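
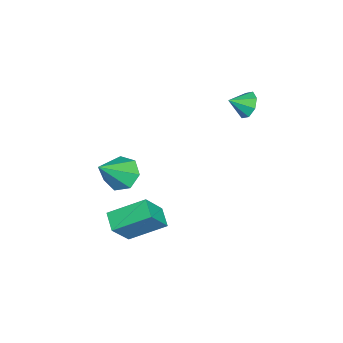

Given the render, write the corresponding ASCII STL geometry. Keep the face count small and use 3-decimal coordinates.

solid 
facet normal -0.280 0.824 -0.493
outer loop
vertex -3.4 4.184 2.8
vertex -3.991 3.816 2.521
vertex -3.864 4.227 3.135
endloop
endfacet
facet normal 0.585 -0.003 0.811
outer loop
vertex -3.4 4.184 2.8
vertex -3.864 4.227 3.135
vertex -3.709 2.984 3.019
endloop
endfacet
facet normal -0.280 0.824 -0.493
outer loop
vertex -3.864 4.227 3.135
vertex -3.991 3.816 2.521
vertex -4.402 4.03 3.111
endloop
endfacet
facet normal -0.010 -0.094 0.996
outer loop
vertex -3.864 4.227 3.135
vertex -4.402 4.03 3.111
vertex -3.709 2.984 3.019
endloop
endfacet
facet normal -0.280 0.823 -0.494
outer loop
vertex -4.402 4.03 3.111
vertex -3.991 3.816 2.521
vertex -4.7 3.707 2.741
endloop
endfacet
facet normal -0.508 -0.403 0.761
outer loop
vertex -4.402 4.03 3.111
vertex -4.7 3.707 2.741
vertex -3.709 2.984 3.019
endloop
endfacet
facet normal -0.279 0.825 -0.492
outer loop
vertex -4.7 3.707 2.741
vertex -3.991 3.816 2.521
vertex -4.583 3.449 2.242
endloop
endfacet
facet normal -0.615 -0.750 0.243
outer loop
vertex -4.7 3.707 2.741
vertex -4.583 3.449 2.242
vertex -3.709 2.984 3.019
endloop
endfacet
facet normal -0.278 0.824 -0.494
outer loop
vertex -4.583 3.449 2.242
vertex -3.991 3.816 2.521
vertex -4.119 3.405 1.907
endloop
endfacet
facet normal -0.270 -0.929 -0.252
outer loop
vertex -4.583 3.449 2.242
vertex -4.119 3.405 1.907
vertex -3.709 2.984 3.019
endloop
endfacet
facet normal -0.281 0.824 -0.493
outer loop
vertex -4.119 3.405 1.907
vertex -3.991 3.816 2.521
vertex -3.58 3.603 1.931
endloop
endfacet
facet normal 0.327 -0.837 -0.438
outer loop
vertex -4.119 3.405 1.907
vertex -3.58 3.603 1.931
vertex -3.709 2.984 3.019
endloop
endfacet
facet normal -0.279 0.824 -0.492
outer loop
vertex -3.58 3.603 1.931
vertex -3.991 3.816 2.521
vertex -3.282 3.925 2.301
endloop
endfacet
facet normal 0.824 -0.529 -0.203
outer loop
vertex -3.58 3.603 1.931
vertex -3.282 3.925 2.301
vertex -3.709 2.984 3.019
endloop
endfacet
facet normal -0.280 0.823 -0.494
outer loop
vertex -3.282 3.925 2.301
vertex -3.991 3.816 2.521
vertex -3.4 4.184 2.8
endloop
endfacet
facet normal 0.931 -0.182 0.315
outer loop
vertex -3.282 3.925 2.301
vertex -3.4 4.184 2.8
vertex -3.709 2.984 3.019
endloop
endfacet
facet normal -0.560 0.422 -0.712
outer loop
vertex -0.763 -1.073 -0.842
vertex -1.504 -1.547 -0.54
vertex -1.206 -0.706 -0.276
endloop
endfacet
facet normal 0.786 0.566 0.249
outer loop
vertex -0.763 -1.073 -0.842
vertex -1.206 -0.706 -0.276
vertex -0.356 -2.413 0.92
endloop
endfacet
facet normal -0.560 0.422 -0.712
outer loop
vertex -1.206 -0.706 -0.276
vertex -1.504 -1.547 -0.54
vertex -1.873 -0.972 0.091
endloop
endfacet
facet normal 0.173 0.621 0.764
outer loop
vertex -1.206 -0.706 -0.276
vertex -1.873 -0.972 0.091
vertex -0.356 -2.413 0.92
endloop
endfacet
facet normal -0.560 0.423 -0.713
outer loop
vertex -1.873 -0.972 0.091
vertex -1.504 -1.547 -0.54
vertex -2.263 -1.67 -0.017
endloop
endfacet
facet normal -0.411 0.089 0.907
outer loop
vertex -1.873 -0.972 0.091
vertex -2.263 -1.67 -0.017
vertex -0.356 -2.413 0.92
endloop
endfacet
facet normal -0.560 0.423 -0.713
outer loop
vertex -2.263 -1.67 -0.017
vertex -1.504 -1.547 -0.54
vertex -2.081 -2.275 -0.519
endloop
endfacet
facet normal -0.526 -0.631 0.570
outer loop
vertex -2.263 -1.67 -0.017
vertex -2.081 -2.275 -0.519
vertex -0.356 -2.413 0.92
endloop
endfacet
facet normal -0.560 0.423 -0.712
outer loop
vertex -2.081 -2.275 -0.519
vertex -1.504 -1.547 -0.54
vertex -1.465 -2.332 -1.037
endloop
endfacet
facet normal -0.086 -0.996 0.007
outer loop
vertex -2.081 -2.275 -0.519
vertex -1.465 -2.332 -1.037
vertex -0.356 -2.413 0.92
endloop
endfacet
facet normal -0.560 0.423 -0.712
outer loop
vertex -1.465 -2.332 -1.037
vertex -1.504 -1.547 -0.54
vertex -0.878 -1.797 -1.181
endloop
endfacet
facet normal 0.579 -0.732 -0.359
outer loop
vertex -1.465 -2.332 -1.037
vertex -0.878 -1.797 -1.181
vertex -0.356 -2.413 0.92
endloop
endfacet
facet normal -0.561 0.423 -0.712
outer loop
vertex -0.878 -1.797 -1.181
vertex -1.504 -1.547 -0.54
vertex -0.763 -1.073 -0.842
endloop
endfacet
facet normal 0.967 -0.036 -0.251
outer loop
vertex -0.878 -1.797 -1.181
vertex -0.763 -1.073 -0.842
vertex -0.356 -2.413 0.92
endloop
endfacet
facet normal -0.481 0.348 -0.805
outer loop
vertex 0.665 0.454 -0.801
vertex 1.515 0.77 -1.172
vertex 0.905 -1.202 -1.659
endloop
endfacet
facet normal -0.868 -0.322 0.378
outer loop
vertex 1.745 -1.81 -0.248
vertex 0.665 0.454 -0.801
vertex 0.905 -1.202 -1.659
endloop
endfacet
facet normal -0.479 0.347 -0.806
outer loop
vertex 0.905 -1.202 -1.659
vertex 1.515 0.77 -1.172
vertex 1.756 -0.886 -2.029
endloop
endfacet
facet normal 0.129 -0.881 -0.456
outer loop
vertex 1.756 -0.886 -2.029
vertex 1.745 -1.81 -0.248
vertex 0.905 -1.202 -1.659
endloop
endfacet
facet normal -0.128 0.881 0.456
outer loop
vertex 0.665 0.454 -0.801
vertex 2.355 0.162 0.239
vertex 1.515 0.77 -1.172
endloop
endfacet
facet normal -0.868 -0.322 0.378
outer loop
vertex 1.504 -0.154 0.609
vertex 0.665 0.454 -0.801
vertex 1.745 -1.81 -0.248
endloop
endfacet
facet normal -0.129 0.881 0.456
outer loop
vertex 1.504 -0.154 0.609
vertex 2.355 0.162 0.239
vertex 0.665 0.454 -0.801
endloop
endfacet
facet normal 0.868 0.322 -0.378
outer loop
vertex 1.515 0.77 -1.172
vertex 2.355 0.162 0.239
vertex 1.756 -0.886 -2.029
endloop
endfacet
facet normal 0.128 -0.881 -0.456
outer loop
vertex 2.595 -1.494 -0.619
vertex 1.745 -1.81 -0.248
vertex 1.756 -0.886 -2.029
endloop
endfacet
facet normal 0.868 0.322 -0.378
outer loop
vertex 1.756 -0.886 -2.029
vertex 2.355 0.162 0.239
vertex 2.595 -1.494 -0.619
endloop
endfacet
facet normal 0.481 -0.347 0.805
outer loop
vertex 2.595 -1.494 -0.619
vertex 1.504 -0.154 0.609
vertex 1.745 -1.81 -0.248
endloop
endfacet
facet normal 0.479 -0.348 0.806
outer loop
vertex 2.355 0.162 0.239
vertex 1.504 -0.154 0.609
vertex 2.595 -1.494 -0.619
endloop
endfacet

endsolid


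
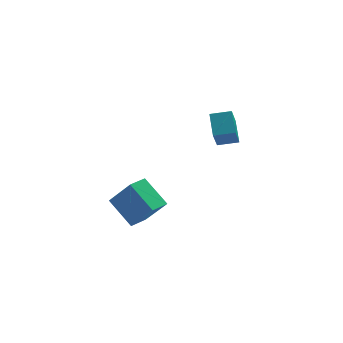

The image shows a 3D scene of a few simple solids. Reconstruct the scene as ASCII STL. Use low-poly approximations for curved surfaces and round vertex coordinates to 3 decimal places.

solid 
facet normal -0.558 0.558 0.615
outer loop
vertex -3.262 -3.942 1.815
vertex -2.555 -3.119 1.71
vertex -4.282 -3.263 0.273
endloop
endfacet
facet normal -0.649 -0.755 0.097
outer loop
vertex -3.245 -4.301 -0.87
vertex -3.262 -3.942 1.815
vertex -4.282 -3.263 0.273
endloop
endfacet
facet normal -0.558 0.558 0.615
outer loop
vertex -4.282 -3.263 0.273
vertex -2.555 -3.119 1.71
vertex -3.575 -2.44 0.168
endloop
endfacet
facet normal -0.518 0.345 -0.783
outer loop
vertex -3.575 -2.44 0.168
vertex -3.245 -4.301 -0.87
vertex -4.282 -3.263 0.273
endloop
endfacet
facet normal 0.518 -0.345 0.783
outer loop
vertex -3.262 -3.942 1.815
vertex -1.518 -4.157 0.567
vertex -2.555 -3.119 1.71
endloop
endfacet
facet normal -0.649 -0.755 0.097
outer loop
vertex -2.225 -4.98 0.672
vertex -3.262 -3.942 1.815
vertex -3.245 -4.301 -0.87
endloop
endfacet
facet normal 0.518 -0.345 0.783
outer loop
vertex -2.225 -4.98 0.672
vertex -1.518 -4.157 0.567
vertex -3.262 -3.942 1.815
endloop
endfacet
facet normal 0.649 0.755 -0.097
outer loop
vertex -2.555 -3.119 1.71
vertex -1.518 -4.157 0.567
vertex -3.575 -2.44 0.168
endloop
endfacet
facet normal -0.518 0.345 -0.783
outer loop
vertex -2.538 -3.478 -0.975
vertex -3.245 -4.301 -0.87
vertex -3.575 -2.44 0.168
endloop
endfacet
facet normal 0.649 0.755 -0.097
outer loop
vertex -3.575 -2.44 0.168
vertex -1.518 -4.157 0.567
vertex -2.538 -3.478 -0.975
endloop
endfacet
facet normal 0.558 -0.558 -0.615
outer loop
vertex -2.538 -3.478 -0.975
vertex -2.225 -4.98 0.672
vertex -3.245 -4.301 -0.87
endloop
endfacet
facet normal 0.558 -0.558 -0.615
outer loop
vertex -1.518 -4.157 0.567
vertex -2.225 -4.98 0.672
vertex -2.538 -3.478 -0.975
endloop
endfacet
facet normal -0.982 0.036 -0.188
outer loop
vertex 0.939 1.177 2.079
vertex 0.823 2.434 2.925
vertex 1.198 2.006 0.881
endloop
endfacet
facet normal 0.077 -0.828 -0.556
outer loop
vertex 2.317 1.966 1.095
vertex 0.939 1.177 2.079
vertex 1.198 2.006 0.881
endloop
endfacet
facet normal -0.982 0.036 -0.188
outer loop
vertex 1.198 2.006 0.881
vertex 0.823 2.434 2.925
vertex 1.082 3.264 1.727
endloop
endfacet
facet normal 0.175 0.560 -0.809
outer loop
vertex 1.082 3.264 1.727
vertex 2.317 1.966 1.095
vertex 1.198 2.006 0.881
endloop
endfacet
facet normal -0.175 -0.561 0.809
outer loop
vertex 0.939 1.177 2.079
vertex 1.942 2.394 3.139
vertex 0.823 2.434 2.925
endloop
endfacet
facet normal 0.076 -0.827 -0.557
outer loop
vertex 2.058 1.136 2.293
vertex 0.939 1.177 2.079
vertex 2.317 1.966 1.095
endloop
endfacet
facet normal -0.175 -0.560 0.809
outer loop
vertex 2.058 1.136 2.293
vertex 1.942 2.394 3.139
vertex 0.939 1.177 2.079
endloop
endfacet
facet normal -0.077 0.827 0.557
outer loop
vertex 0.823 2.434 2.925
vertex 1.942 2.394 3.139
vertex 1.082 3.264 1.727
endloop
endfacet
facet normal 0.175 0.561 -0.809
outer loop
vertex 2.201 3.223 1.941
vertex 2.317 1.966 1.095
vertex 1.082 3.264 1.727
endloop
endfacet
facet normal -0.076 0.828 0.556
outer loop
vertex 1.082 3.264 1.727
vertex 1.942 2.394 3.139
vertex 2.201 3.223 1.941
endloop
endfacet
facet normal 0.982 -0.036 0.188
outer loop
vertex 2.201 3.223 1.941
vertex 2.058 1.136 2.293
vertex 2.317 1.966 1.095
endloop
endfacet
facet normal 0.982 -0.036 0.188
outer loop
vertex 1.942 2.394 3.139
vertex 2.058 1.136 2.293
vertex 2.201 3.223 1.941
endloop
endfacet

endsolid


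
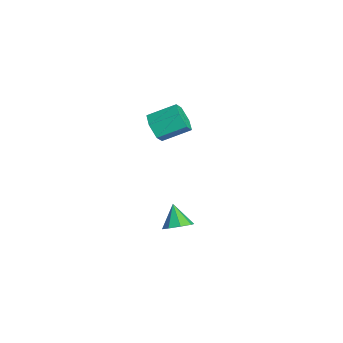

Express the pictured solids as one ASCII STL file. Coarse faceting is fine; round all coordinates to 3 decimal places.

solid 
facet normal -0.105 -0.895 -0.434
outer loop
vertex -3.592 -3.158 -1.428
vertex -4.057 -2.788 -2.078
vertex -3.182 -2.857 -2.147
endloop
endfacet
facet normal 0.879 -0.288 0.381
outer loop
vertex -3.592 -3.158 -1.428
vertex -3.182 -2.857 -2.147
vertex -3.418 -1.681 -0.713
endloop
endfacet
facet normal 0.879 -0.287 0.380
outer loop
vertex -3.418 -1.681 -0.713
vertex -3.182 -2.857 -2.147
vertex -3.009 -1.381 -1.432
endloop
endfacet
facet normal 0.105 0.895 0.433
outer loop
vertex -3.418 -1.681 -0.713
vertex -3.009 -1.381 -1.432
vertex -3.883 -1.312 -1.362
endloop
endfacet
facet normal -0.105 -0.895 -0.433
outer loop
vertex -3.182 -2.857 -2.147
vertex -4.057 -2.788 -2.078
vertex -3.647 -2.488 -2.797
endloop
endfacet
facet normal 0.843 0.152 -0.517
outer loop
vertex -3.182 -2.857 -2.147
vertex -3.647 -2.488 -2.797
vertex -3.009 -1.381 -1.432
endloop
endfacet
facet normal 0.842 0.152 -0.517
outer loop
vertex -3.009 -1.381 -1.432
vertex -3.647 -2.488 -2.797
vertex -3.474 -1.011 -2.081
endloop
endfacet
facet normal 0.105 0.895 0.434
outer loop
vertex -3.009 -1.381 -1.432
vertex -3.474 -1.011 -2.081
vertex -3.883 -1.312 -1.362
endloop
endfacet
facet normal -0.105 -0.895 -0.433
outer loop
vertex -3.647 -2.488 -2.797
vertex -4.057 -2.788 -2.078
vertex -4.522 -2.419 -2.727
endloop
endfacet
facet normal -0.037 0.439 -0.898
outer loop
vertex -3.647 -2.488 -2.797
vertex -4.522 -2.419 -2.727
vertex -3.474 -1.011 -2.081
endloop
endfacet
facet normal -0.036 0.439 -0.898
outer loop
vertex -3.474 -1.011 -2.081
vertex -4.522 -2.419 -2.727
vertex -4.348 -0.942 -2.012
endloop
endfacet
facet normal 0.105 0.895 0.434
outer loop
vertex -3.474 -1.011 -2.081
vertex -4.348 -0.942 -2.012
vertex -3.883 -1.312 -1.362
endloop
endfacet
facet normal -0.105 -0.895 -0.433
outer loop
vertex -4.522 -2.419 -2.727
vertex -4.057 -2.788 -2.078
vertex -4.931 -2.719 -2.008
endloop
endfacet
facet normal -0.879 0.288 -0.380
outer loop
vertex -4.522 -2.419 -2.727
vertex -4.931 -2.719 -2.008
vertex -4.348 -0.942 -2.012
endloop
endfacet
facet normal -0.879 0.287 -0.381
outer loop
vertex -4.348 -0.942 -2.012
vertex -4.931 -2.719 -2.008
vertex -4.758 -1.243 -1.293
endloop
endfacet
facet normal 0.105 0.895 0.434
outer loop
vertex -4.348 -0.942 -2.012
vertex -4.758 -1.243 -1.293
vertex -3.883 -1.312 -1.362
endloop
endfacet
facet normal -0.105 -0.895 -0.434
outer loop
vertex -4.931 -2.719 -2.008
vertex -4.057 -2.788 -2.078
vertex -4.466 -3.089 -1.359
endloop
endfacet
facet normal -0.842 -0.152 0.517
outer loop
vertex -4.931 -2.719 -2.008
vertex -4.466 -3.089 -1.359
vertex -4.758 -1.243 -1.293
endloop
endfacet
facet normal -0.843 -0.152 0.517
outer loop
vertex -4.758 -1.243 -1.293
vertex -4.466 -3.089 -1.359
vertex -4.293 -1.612 -0.643
endloop
endfacet
facet normal 0.105 0.895 0.433
outer loop
vertex -4.758 -1.243 -1.293
vertex -4.293 -1.612 -0.643
vertex -3.883 -1.312 -1.362
endloop
endfacet
facet normal -0.105 -0.895 -0.434
outer loop
vertex -4.466 -3.089 -1.359
vertex -4.057 -2.788 -2.078
vertex -3.592 -3.158 -1.428
endloop
endfacet
facet normal 0.036 -0.439 0.898
outer loop
vertex -4.466 -3.089 -1.359
vertex -3.592 -3.158 -1.428
vertex -4.293 -1.612 -0.643
endloop
endfacet
facet normal 0.037 -0.439 0.898
outer loop
vertex -4.293 -1.612 -0.643
vertex -3.592 -3.158 -1.428
vertex -3.418 -1.681 -0.713
endloop
endfacet
facet normal 0.105 0.895 0.433
outer loop
vertex -4.293 -1.612 -0.643
vertex -3.418 -1.681 -0.713
vertex -3.883 -1.312 -1.362
endloop
endfacet
facet normal 0.647 0.045 -0.761
outer loop
vertex 2.99 -2.58 -3.796
vertex 2.581 -3.112 -4.175
vertex 2.572 -2.342 -4.137
endloop
endfacet
facet normal -0.063 0.780 0.622
outer loop
vertex 2.99 -2.58 -3.796
vertex 2.572 -2.342 -4.137
vertex 1.739 -3.168 -3.185
endloop
endfacet
facet normal 0.648 0.045 -0.760
outer loop
vertex 2.572 -2.342 -4.137
vertex 2.581 -3.112 -4.175
vertex 2.16 -2.555 -4.501
endloop
endfacet
facet normal -0.576 0.796 0.186
outer loop
vertex 2.572 -2.342 -4.137
vertex 2.16 -2.555 -4.501
vertex 1.739 -3.168 -3.185
endloop
endfacet
facet normal 0.647 0.044 -0.761
outer loop
vertex 2.16 -2.555 -4.501
vertex 2.581 -3.112 -4.175
vertex 1.994 -3.094 -4.673
endloop
endfacet
facet normal -0.932 0.333 -0.143
outer loop
vertex 2.16 -2.555 -4.501
vertex 1.994 -3.094 -4.673
vertex 1.739 -3.168 -3.185
endloop
endfacet
facet normal 0.647 0.043 -0.761
outer loop
vertex 1.994 -3.094 -4.673
vertex 2.581 -3.112 -4.175
vertex 2.172 -3.643 -4.553
endloop
endfacet
facet normal -0.925 -0.338 -0.175
outer loop
vertex 1.994 -3.094 -4.673
vertex 2.172 -3.643 -4.553
vertex 1.739 -3.168 -3.185
endloop
endfacet
facet normal 0.647 0.043 -0.761
outer loop
vertex 2.172 -3.643 -4.553
vertex 2.581 -3.112 -4.175
vertex 2.589 -3.881 -4.212
endloop
endfacet
facet normal -0.558 -0.822 0.109
outer loop
vertex 2.172 -3.643 -4.553
vertex 2.589 -3.881 -4.212
vertex 1.739 -3.168 -3.185
endloop
endfacet
facet normal 0.648 0.043 -0.760
outer loop
vertex 2.589 -3.881 -4.212
vertex 2.581 -3.112 -4.175
vertex 3.002 -3.668 -3.848
endloop
endfacet
facet normal -0.047 -0.838 0.543
outer loop
vertex 2.589 -3.881 -4.212
vertex 3.002 -3.668 -3.848
vertex 1.739 -3.168 -3.185
endloop
endfacet
facet normal 0.648 0.043 -0.761
outer loop
vertex 3.002 -3.668 -3.848
vertex 2.581 -3.112 -4.175
vertex 3.168 -3.129 -3.676
endloop
endfacet
facet normal 0.310 -0.374 0.874
outer loop
vertex 3.002 -3.668 -3.848
vertex 3.168 -3.129 -3.676
vertex 1.739 -3.168 -3.185
endloop
endfacet
facet normal 0.648 0.044 -0.761
outer loop
vertex 3.168 -3.129 -3.676
vertex 2.581 -3.112 -4.175
vertex 2.99 -2.58 -3.796
endloop
endfacet
facet normal 0.303 0.296 0.906
outer loop
vertex 3.168 -3.129 -3.676
vertex 2.99 -2.58 -3.796
vertex 1.739 -3.168 -3.185
endloop
endfacet

endsolid


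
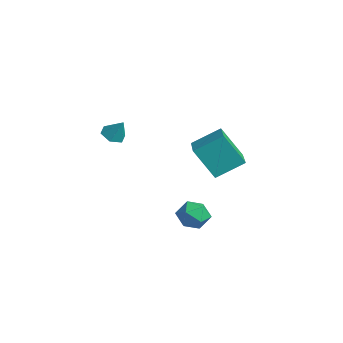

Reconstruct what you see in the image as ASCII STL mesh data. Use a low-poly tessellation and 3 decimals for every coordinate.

solid 
facet normal -0.868 0.423 -0.259
outer loop
vertex 2.541 4.002 2.709
vertex 3.463 4.815 0.945
vertex 2.078 2.47 1.761
endloop
endfacet
facet normal -0.429 -0.378 0.821
outer loop
vertex 3.937 1.565 2.315
vertex 2.541 4.002 2.709
vertex 2.078 2.47 1.761
endloop
endfacet
facet normal -0.868 0.423 -0.259
outer loop
vertex 2.078 2.47 1.761
vertex 3.463 4.815 0.945
vertex 3.0 3.283 -0.003
endloop
endfacet
facet normal -0.249 -0.824 -0.510
outer loop
vertex 3.0 3.283 -0.003
vertex 3.937 1.565 2.315
vertex 2.078 2.47 1.761
endloop
endfacet
facet normal 0.249 0.824 0.510
outer loop
vertex 2.541 4.002 2.709
vertex 5.322 3.91 1.499
vertex 3.463 4.815 0.945
endloop
endfacet
facet normal -0.429 -0.378 0.821
outer loop
vertex 4.4 3.097 3.263
vertex 2.541 4.002 2.709
vertex 3.937 1.565 2.315
endloop
endfacet
facet normal 0.249 0.824 0.510
outer loop
vertex 4.4 3.097 3.263
vertex 5.322 3.91 1.499
vertex 2.541 4.002 2.709
endloop
endfacet
facet normal 0.429 0.378 -0.821
outer loop
vertex 3.463 4.815 0.945
vertex 5.322 3.91 1.499
vertex 3.0 3.283 -0.003
endloop
endfacet
facet normal -0.249 -0.824 -0.510
outer loop
vertex 4.859 2.378 0.551
vertex 3.937 1.565 2.315
vertex 3.0 3.283 -0.003
endloop
endfacet
facet normal 0.429 0.378 -0.821
outer loop
vertex 3.0 3.283 -0.003
vertex 5.322 3.91 1.499
vertex 4.859 2.378 0.551
endloop
endfacet
facet normal 0.868 -0.423 0.259
outer loop
vertex 4.859 2.378 0.551
vertex 4.4 3.097 3.263
vertex 3.937 1.565 2.315
endloop
endfacet
facet normal 0.868 -0.423 0.259
outer loop
vertex 5.322 3.91 1.499
vertex 4.4 3.097 3.263
vertex 4.859 2.378 0.551
endloop
endfacet
facet normal -0.448 -0.277 -0.850
outer loop
vertex -2.445 0.629 0.118
vertex -3.056 0.387 0.519
vertex -3.025 1.113 0.266
endloop
endfacet
facet normal 0.631 0.773 -0.055
outer loop
vertex -2.445 0.629 0.118
vertex -3.025 1.113 0.266
vertex -2.464 0.753 1.641
endloop
endfacet
facet normal -0.448 -0.277 -0.850
outer loop
vertex -3.025 1.113 0.266
vertex -3.056 0.387 0.519
vertex -3.636 0.871 0.667
endloop
endfacet
facet normal -0.165 0.935 0.312
outer loop
vertex -3.025 1.113 0.266
vertex -3.636 0.871 0.667
vertex -2.464 0.753 1.641
endloop
endfacet
facet normal -0.448 -0.277 -0.850
outer loop
vertex -3.636 0.871 0.667
vertex -3.056 0.387 0.519
vertex -3.666 0.144 0.92
endloop
endfacet
facet normal -0.595 0.286 0.751
outer loop
vertex -3.636 0.871 0.667
vertex -3.666 0.144 0.92
vertex -2.464 0.753 1.641
endloop
endfacet
facet normal -0.448 -0.278 -0.850
outer loop
vertex -3.666 0.144 0.92
vertex -3.056 0.387 0.519
vertex -3.086 -0.34 0.773
endloop
endfacet
facet normal -0.228 -0.523 0.821
outer loop
vertex -3.666 0.144 0.92
vertex -3.086 -0.34 0.773
vertex -2.464 0.753 1.641
endloop
endfacet
facet normal -0.448 -0.278 -0.849
outer loop
vertex -3.086 -0.34 0.773
vertex -3.056 0.387 0.519
vertex -2.475 -0.097 0.371
endloop
endfacet
facet normal 0.571 -0.685 0.453
outer loop
vertex -3.086 -0.34 0.773
vertex -2.475 -0.097 0.371
vertex -2.464 0.753 1.641
endloop
endfacet
facet normal -0.448 -0.278 -0.850
outer loop
vertex -2.475 -0.097 0.371
vertex -3.056 0.387 0.519
vertex -2.445 0.629 0.118
endloop
endfacet
facet normal 0.999 -0.036 0.015
outer loop
vertex -2.475 -0.097 0.371
vertex -2.445 0.629 0.118
vertex -2.464 0.753 1.641
endloop
endfacet
facet normal -0.770 0.314 0.555
outer loop
vertex 1.982 3.267 -3.193
vertex 1.383 2.542 -3.614
vertex 1.916 2.335 -2.757
endloop
endfacet
facet normal -0.151 0.428 0.891
outer loop
vertex 1.982 3.267 -3.193
vertex 1.916 2.335 -2.757
vertex 2.829 2.807 -2.829
endloop
endfacet
facet normal 0.254 0.843 0.475
outer loop
vertex 1.982 3.267 -3.193
vertex 2.829 2.807 -2.829
vertex 2.86 3.305 -3.73
endloop
endfacet
facet normal -0.115 0.986 -0.119
outer loop
vertex 1.982 3.267 -3.193
vertex 2.86 3.305 -3.73
vertex 1.966 3.142 -4.215
endloop
endfacet
facet normal -0.749 0.659 -0.069
outer loop
vertex 1.982 3.267 -3.193
vertex 1.966 3.142 -4.215
vertex 1.383 2.542 -3.614
endloop
endfacet
facet normal 0.180 -0.200 0.963
outer loop
vertex 2.829 2.807 -2.829
vertex 1.916 2.335 -2.757
vertex 2.754 1.798 -3.025
endloop
endfacet
facet normal -0.823 -0.385 0.419
outer loop
vertex 1.916 2.335 -2.757
vertex 1.383 2.542 -3.614
vertex 1.86 1.635 -3.51
endloop
endfacet
facet normal -0.788 0.173 -0.591
outer loop
vertex 1.383 2.542 -3.614
vertex 1.966 3.142 -4.215
vertex 1.891 2.133 -4.411
endloop
endfacet
facet normal 0.236 0.703 -0.671
outer loop
vertex 1.966 3.142 -4.215
vertex 2.86 3.305 -3.73
vertex 2.804 2.605 -4.483
endloop
endfacet
facet normal 0.833 0.471 0.289
outer loop
vertex 2.86 3.305 -3.73
vertex 2.829 2.807 -2.829
vertex 3.337 2.398 -3.626
endloop
endfacet
facet normal 0.115 -0.986 0.119
outer loop
vertex 2.738 1.673 -4.047
vertex 2.754 1.798 -3.025
vertex 1.86 1.635 -3.51
endloop
endfacet
facet normal -0.254 -0.843 -0.475
outer loop
vertex 2.738 1.673 -4.047
vertex 1.86 1.635 -3.51
vertex 1.891 2.133 -4.411
endloop
endfacet
facet normal 0.151 -0.428 -0.891
outer loop
vertex 2.738 1.673 -4.047
vertex 1.891 2.133 -4.411
vertex 2.804 2.605 -4.483
endloop
endfacet
facet normal 0.770 -0.314 -0.555
outer loop
vertex 2.738 1.673 -4.047
vertex 2.804 2.605 -4.483
vertex 3.337 2.398 -3.626
endloop
endfacet
facet normal 0.749 -0.659 0.069
outer loop
vertex 2.738 1.673 -4.047
vertex 3.337 2.398 -3.626
vertex 2.754 1.798 -3.025
endloop
endfacet
facet normal -0.236 -0.703 0.671
outer loop
vertex 1.86 1.635 -3.51
vertex 2.754 1.798 -3.025
vertex 1.916 2.335 -2.757
endloop
endfacet
facet normal -0.833 -0.471 -0.289
outer loop
vertex 1.891 2.133 -4.411
vertex 1.86 1.635 -3.51
vertex 1.383 2.542 -3.614
endloop
endfacet
facet normal -0.180 0.200 -0.963
outer loop
vertex 2.804 2.605 -4.483
vertex 1.891 2.133 -4.411
vertex 1.966 3.142 -4.215
endloop
endfacet
facet normal 0.823 0.385 -0.419
outer loop
vertex 3.337 2.398 -3.626
vertex 2.804 2.605 -4.483
vertex 2.86 3.305 -3.73
endloop
endfacet
facet normal 0.788 -0.173 0.591
outer loop
vertex 2.754 1.798 -3.025
vertex 3.337 2.398 -3.626
vertex 2.829 2.807 -2.829
endloop
endfacet

endsolid


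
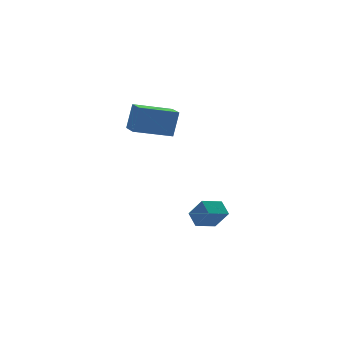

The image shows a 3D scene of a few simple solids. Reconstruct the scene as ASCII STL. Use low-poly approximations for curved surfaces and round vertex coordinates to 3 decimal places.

solid 
facet normal -0.962 -0.126 0.243
outer loop
vertex -1.936 -0.714 -1.211
vertex -2.261 -0.052 -2.157
vertex -1.967 -1.448 -1.714
endloop
endfacet
facet normal 0.271 -0.552 0.789
outer loop
vertex -0.899 -1.308 -1.983
vertex -1.936 -0.714 -1.211
vertex -1.967 -1.448 -1.714
endloop
endfacet
facet normal -0.962 -0.126 0.242
outer loop
vertex -1.967 -1.448 -1.714
vertex -2.261 -0.052 -2.157
vertex -2.292 -0.785 -2.66
endloop
endfacet
facet normal -0.034 -0.824 -0.566
outer loop
vertex -2.292 -0.785 -2.66
vertex -0.899 -1.308 -1.983
vertex -1.967 -1.448 -1.714
endloop
endfacet
facet normal 0.034 0.824 0.565
outer loop
vertex -1.936 -0.714 -1.211
vertex -1.193 0.088 -2.426
vertex -2.261 -0.052 -2.157
endloop
endfacet
facet normal 0.270 -0.552 0.788
outer loop
vertex -0.868 -0.575 -1.48
vertex -1.936 -0.714 -1.211
vertex -0.899 -1.308 -1.983
endloop
endfacet
facet normal 0.035 0.824 0.565
outer loop
vertex -0.868 -0.575 -1.48
vertex -1.193 0.088 -2.426
vertex -1.936 -0.714 -1.211
endloop
endfacet
facet normal -0.271 0.552 -0.788
outer loop
vertex -2.261 -0.052 -2.157
vertex -1.193 0.088 -2.426
vertex -2.292 -0.785 -2.66
endloop
endfacet
facet normal -0.035 -0.824 -0.565
outer loop
vertex -1.224 -0.646 -2.929
vertex -0.899 -1.308 -1.983
vertex -2.292 -0.785 -2.66
endloop
endfacet
facet normal -0.271 0.552 -0.789
outer loop
vertex -2.292 -0.785 -2.66
vertex -1.193 0.088 -2.426
vertex -1.224 -0.646 -2.929
endloop
endfacet
facet normal 0.962 0.126 -0.243
outer loop
vertex -1.224 -0.646 -2.929
vertex -0.868 -0.575 -1.48
vertex -0.899 -1.308 -1.983
endloop
endfacet
facet normal 0.962 0.126 -0.243
outer loop
vertex -1.193 0.088 -2.426
vertex -0.868 -0.575 -1.48
vertex -1.224 -0.646 -2.929
endloop
endfacet
facet normal -0.949 0.214 0.230
outer loop
vertex -4.495 0.376 4.504
vertex -4.274 1.488 4.379
vertex -4.841 0.293 3.151
endloop
endfacet
facet normal -0.194 -0.975 0.109
outer loop
vertex -3.066 -0.108 2.721
vertex -4.495 0.376 4.504
vertex -4.841 0.293 3.151
endloop
endfacet
facet normal -0.949 0.214 0.230
outer loop
vertex -4.841 0.293 3.151
vertex -4.274 1.488 4.379
vertex -4.621 1.404 3.026
endloop
endfacet
facet normal -0.248 -0.060 -0.967
outer loop
vertex -4.621 1.404 3.026
vertex -3.066 -0.108 2.721
vertex -4.841 0.293 3.151
endloop
endfacet
facet normal 0.248 0.059 0.967
outer loop
vertex -4.495 0.376 4.504
vertex -2.499 1.087 3.949
vertex -4.274 1.488 4.379
endloop
endfacet
facet normal -0.193 -0.975 0.110
outer loop
vertex -2.719 -0.024 4.074
vertex -4.495 0.376 4.504
vertex -3.066 -0.108 2.721
endloop
endfacet
facet normal 0.248 0.060 0.967
outer loop
vertex -2.719 -0.024 4.074
vertex -2.499 1.087 3.949
vertex -4.495 0.376 4.504
endloop
endfacet
facet normal 0.194 0.975 -0.110
outer loop
vertex -4.274 1.488 4.379
vertex -2.499 1.087 3.949
vertex -4.621 1.404 3.026
endloop
endfacet
facet normal -0.248 -0.060 -0.967
outer loop
vertex -2.845 1.004 2.596
vertex -3.066 -0.108 2.721
vertex -4.621 1.404 3.026
endloop
endfacet
facet normal 0.193 0.975 -0.109
outer loop
vertex -4.621 1.404 3.026
vertex -2.499 1.087 3.949
vertex -2.845 1.004 2.596
endloop
endfacet
facet normal 0.949 -0.215 -0.230
outer loop
vertex -2.845 1.004 2.596
vertex -2.719 -0.024 4.074
vertex -3.066 -0.108 2.721
endloop
endfacet
facet normal 0.949 -0.214 -0.230
outer loop
vertex -2.499 1.087 3.949
vertex -2.719 -0.024 4.074
vertex -2.845 1.004 2.596
endloop
endfacet

endsolid


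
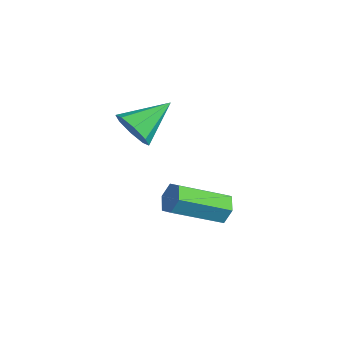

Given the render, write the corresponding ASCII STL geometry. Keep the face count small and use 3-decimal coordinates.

solid 
facet normal -0.038 -0.896 -0.442
outer loop
vertex 2.646 -3.107 -0.403
vertex 2.061 -3.295 0.028
vertex 2.143 -2.968 -0.642
endloop
endfacet
facet normal 0.454 0.705 -0.545
outer loop
vertex 2.646 -3.107 -0.403
vertex 2.143 -2.968 -0.642
vertex 2.119 -1.905 0.712
endloop
endfacet
facet normal -0.037 -0.896 -0.442
outer loop
vertex 2.143 -2.968 -0.642
vertex 2.061 -3.295 0.028
vertex 1.593 -3.02 -0.49
endloop
endfacet
facet normal -0.238 0.762 -0.602
outer loop
vertex 2.143 -2.968 -0.642
vertex 1.593 -3.02 -0.49
vertex 2.119 -1.905 0.712
endloop
endfacet
facet normal -0.037 -0.896 -0.443
outer loop
vertex 1.593 -3.02 -0.49
vertex 2.061 -3.295 0.028
vertex 1.316 -3.234 -0.034
endloop
endfacet
facet normal -0.784 0.587 -0.201
outer loop
vertex 1.593 -3.02 -0.49
vertex 1.316 -3.234 -0.034
vertex 2.119 -1.905 0.712
endloop
endfacet
facet normal -0.037 -0.896 -0.442
outer loop
vertex 1.316 -3.234 -0.034
vertex 2.061 -3.295 0.028
vertex 1.477 -3.483 0.458
endloop
endfacet
facet normal -0.861 0.282 0.424
outer loop
vertex 1.316 -3.234 -0.034
vertex 1.477 -3.483 0.458
vertex 2.119 -1.905 0.712
endloop
endfacet
facet normal -0.037 -0.896 -0.442
outer loop
vertex 1.477 -3.483 0.458
vertex 2.061 -3.295 0.028
vertex 1.979 -3.622 0.698
endloop
endfacet
facet normal -0.425 0.027 0.905
outer loop
vertex 1.477 -3.483 0.458
vertex 1.979 -3.622 0.698
vertex 2.119 -1.905 0.712
endloop
endfacet
facet normal -0.036 -0.896 -0.442
outer loop
vertex 1.979 -3.622 0.698
vertex 2.061 -3.295 0.028
vertex 2.53 -3.569 0.545
endloop
endfacet
facet normal 0.270 -0.030 0.962
outer loop
vertex 1.979 -3.622 0.698
vertex 2.53 -3.569 0.545
vertex 2.119 -1.905 0.712
endloop
endfacet
facet normal -0.037 -0.897 -0.441
outer loop
vertex 2.53 -3.569 0.545
vertex 2.061 -3.295 0.028
vertex 2.806 -3.356 0.089
endloop
endfacet
facet normal 0.815 0.145 0.561
outer loop
vertex 2.53 -3.569 0.545
vertex 2.806 -3.356 0.089
vertex 2.119 -1.905 0.712
endloop
endfacet
facet normal -0.037 -0.896 -0.442
outer loop
vertex 2.806 -3.356 0.089
vertex 2.061 -3.295 0.028
vertex 2.646 -3.107 -0.403
endloop
endfacet
facet normal 0.891 0.449 -0.063
outer loop
vertex 2.806 -3.356 0.089
vertex 2.646 -3.107 -0.403
vertex 2.119 -1.905 0.712
endloop
endfacet
facet normal 0.335 0.828 -0.450
outer loop
vertex 4.016 -0.981 -3.576
vertex 3.496 -0.918 -3.847
vertex 3.587 -0.668 -3.32
endloop
endfacet
facet normal 0.599 0.183 0.779
outer loop
vertex 4.016 -0.981 -3.576
vertex 3.587 -0.668 -3.32
vertex 3.385 -2.545 -2.723
endloop
endfacet
facet normal 0.598 0.184 0.780
outer loop
vertex 3.385 -2.545 -2.723
vertex 3.587 -0.668 -3.32
vertex 2.955 -2.231 -2.467
endloop
endfacet
facet normal -0.334 -0.827 0.452
outer loop
vertex 3.385 -2.545 -2.723
vertex 2.955 -2.231 -2.467
vertex 2.864 -2.482 -2.993
endloop
endfacet
facet normal 0.334 0.828 -0.450
outer loop
vertex 3.587 -0.668 -3.32
vertex 3.496 -0.918 -3.847
vertex 3.066 -0.605 -3.591
endloop
endfacet
facet normal -0.331 0.552 0.765
outer loop
vertex 3.587 -0.668 -3.32
vertex 3.066 -0.605 -3.591
vertex 2.955 -2.231 -2.467
endloop
endfacet
facet normal -0.332 0.552 0.765
outer loop
vertex 2.955 -2.231 -2.467
vertex 3.066 -0.605 -3.591
vertex 2.435 -2.169 -2.737
endloop
endfacet
facet normal -0.334 -0.827 0.452
outer loop
vertex 2.955 -2.231 -2.467
vertex 2.435 -2.169 -2.737
vertex 2.864 -2.482 -2.993
endloop
endfacet
facet normal 0.334 0.828 -0.451
outer loop
vertex 3.066 -0.605 -3.591
vertex 3.496 -0.918 -3.847
vertex 2.975 -0.855 -4.117
endloop
endfacet
facet normal -0.930 0.368 -0.014
outer loop
vertex 3.066 -0.605 -3.591
vertex 2.975 -0.855 -4.117
vertex 2.435 -2.169 -2.737
endloop
endfacet
facet normal -0.930 0.368 -0.014
outer loop
vertex 2.435 -2.169 -2.737
vertex 2.975 -0.855 -4.117
vertex 2.344 -2.419 -3.264
endloop
endfacet
facet normal -0.335 -0.828 0.450
outer loop
vertex 2.435 -2.169 -2.737
vertex 2.344 -2.419 -3.264
vertex 2.864 -2.482 -2.993
endloop
endfacet
facet normal 0.334 0.827 -0.452
outer loop
vertex 2.975 -0.855 -4.117
vertex 3.496 -0.918 -3.847
vertex 3.405 -1.169 -4.373
endloop
endfacet
facet normal -0.598 -0.184 -0.780
outer loop
vertex 2.975 -0.855 -4.117
vertex 3.405 -1.169 -4.373
vertex 2.344 -2.419 -3.264
endloop
endfacet
facet normal -0.599 -0.183 -0.780
outer loop
vertex 2.344 -2.419 -3.264
vertex 3.405 -1.169 -4.373
vertex 2.773 -2.732 -3.52
endloop
endfacet
facet normal -0.335 -0.828 0.450
outer loop
vertex 2.344 -2.419 -3.264
vertex 2.773 -2.732 -3.52
vertex 2.864 -2.482 -2.993
endloop
endfacet
facet normal 0.334 0.827 -0.452
outer loop
vertex 3.405 -1.169 -4.373
vertex 3.496 -0.918 -3.847
vertex 3.925 -1.231 -4.103
endloop
endfacet
facet normal 0.332 -0.552 -0.765
outer loop
vertex 3.405 -1.169 -4.373
vertex 3.925 -1.231 -4.103
vertex 2.773 -2.732 -3.52
endloop
endfacet
facet normal 0.331 -0.552 -0.765
outer loop
vertex 2.773 -2.732 -3.52
vertex 3.925 -1.231 -4.103
vertex 3.294 -2.795 -3.249
endloop
endfacet
facet normal -0.334 -0.828 0.450
outer loop
vertex 2.773 -2.732 -3.52
vertex 3.294 -2.795 -3.249
vertex 2.864 -2.482 -2.993
endloop
endfacet
facet normal 0.335 0.828 -0.450
outer loop
vertex 3.925 -1.231 -4.103
vertex 3.496 -0.918 -3.847
vertex 4.016 -0.981 -3.576
endloop
endfacet
facet normal 0.930 -0.368 0.014
outer loop
vertex 3.925 -1.231 -4.103
vertex 4.016 -0.981 -3.576
vertex 3.294 -2.795 -3.249
endloop
endfacet
facet normal 0.930 -0.368 0.014
outer loop
vertex 3.294 -2.795 -3.249
vertex 4.016 -0.981 -3.576
vertex 3.385 -2.545 -2.723
endloop
endfacet
facet normal -0.334 -0.828 0.451
outer loop
vertex 3.294 -2.795 -3.249
vertex 3.385 -2.545 -2.723
vertex 2.864 -2.482 -2.993
endloop
endfacet

endsolid


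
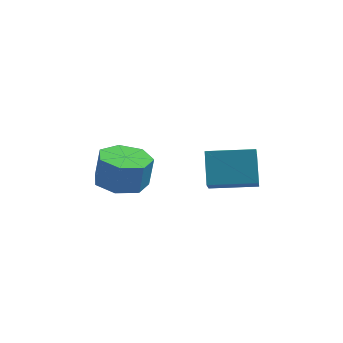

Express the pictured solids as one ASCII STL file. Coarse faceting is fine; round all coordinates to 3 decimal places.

solid 
facet normal -0.995 -0.079 -0.067
outer loop
vertex 2.245 -2.987 -1.373
vertex 2.227 -1.612 -2.727
vertex 2.393 -3.991 -2.394
endloop
endfacet
facet normal 0.009 -0.712 0.702
outer loop
vertex 4.193 -3.848 -2.273
vertex 2.245 -2.987 -1.373
vertex 2.393 -3.991 -2.394
endloop
endfacet
facet normal -0.995 -0.079 -0.067
outer loop
vertex 2.393 -3.991 -2.394
vertex 2.227 -1.612 -2.727
vertex 2.375 -2.616 -3.748
endloop
endfacet
facet normal 0.103 -0.697 -0.709
outer loop
vertex 2.375 -2.616 -3.748
vertex 4.193 -3.848 -2.273
vertex 2.393 -3.991 -2.394
endloop
endfacet
facet normal -0.103 0.697 0.709
outer loop
vertex 2.245 -2.987 -1.373
vertex 4.027 -1.469 -2.606
vertex 2.227 -1.612 -2.727
endloop
endfacet
facet normal 0.009 -0.712 0.702
outer loop
vertex 4.045 -2.844 -1.252
vertex 2.245 -2.987 -1.373
vertex 4.193 -3.848 -2.273
endloop
endfacet
facet normal -0.103 0.697 0.709
outer loop
vertex 4.045 -2.844 -1.252
vertex 4.027 -1.469 -2.606
vertex 2.245 -2.987 -1.373
endloop
endfacet
facet normal -0.009 0.712 -0.702
outer loop
vertex 2.227 -1.612 -2.727
vertex 4.027 -1.469 -2.606
vertex 2.375 -2.616 -3.748
endloop
endfacet
facet normal 0.103 -0.697 -0.709
outer loop
vertex 4.175 -2.473 -3.627
vertex 4.193 -3.848 -2.273
vertex 2.375 -2.616 -3.748
endloop
endfacet
facet normal -0.009 0.712 -0.702
outer loop
vertex 2.375 -2.616 -3.748
vertex 4.027 -1.469 -2.606
vertex 4.175 -2.473 -3.627
endloop
endfacet
facet normal 0.995 0.079 0.067
outer loop
vertex 4.175 -2.473 -3.627
vertex 4.045 -2.844 -1.252
vertex 4.193 -3.848 -2.273
endloop
endfacet
facet normal 0.995 0.079 0.067
outer loop
vertex 4.027 -1.469 -2.606
vertex 4.045 -2.844 -1.252
vertex 4.175 -2.473 -3.627
endloop
endfacet
facet normal -0.133 -0.179 -0.975
outer loop
vertex -0.075 -3.159 -3.718
vertex -0.813 -2.442 -3.749
vertex 0.198 -2.33 -3.908
endloop
endfacet
facet normal 0.943 -0.326 -0.069
outer loop
vertex -0.075 -3.159 -3.718
vertex 0.198 -2.33 -3.908
vertex 0.092 -2.936 -2.5
endloop
endfacet
facet normal 0.943 -0.326 -0.069
outer loop
vertex 0.092 -2.936 -2.5
vertex 0.198 -2.33 -3.908
vertex 0.365 -2.106 -2.69
endloop
endfacet
facet normal 0.133 0.179 0.975
outer loop
vertex 0.092 -2.936 -2.5
vertex 0.365 -2.106 -2.69
vertex -0.647 -2.218 -2.531
endloop
endfacet
facet normal -0.133 -0.179 -0.975
outer loop
vertex 0.198 -2.33 -3.908
vertex -0.813 -2.442 -3.749
vertex -0.29 -1.584 -3.978
endloop
endfacet
facet normal 0.827 0.521 -0.209
outer loop
vertex 0.198 -2.33 -3.908
vertex -0.29 -1.584 -3.978
vertex 0.365 -2.106 -2.69
endloop
endfacet
facet normal 0.827 0.523 -0.208
outer loop
vertex 0.365 -2.106 -2.69
vertex -0.29 -1.584 -3.978
vertex -0.124 -1.361 -2.76
endloop
endfacet
facet normal 0.133 0.179 0.975
outer loop
vertex 0.365 -2.106 -2.69
vertex -0.124 -1.361 -2.76
vertex -0.647 -2.218 -2.531
endloop
endfacet
facet normal -0.133 -0.179 -0.975
outer loop
vertex -0.29 -1.584 -3.978
vertex -0.813 -2.442 -3.749
vertex -1.173 -1.485 -3.876
endloop
endfacet
facet normal 0.088 0.978 -0.191
outer loop
vertex -0.29 -1.584 -3.978
vertex -1.173 -1.485 -3.876
vertex -0.124 -1.361 -2.76
endloop
endfacet
facet normal 0.088 0.977 -0.192
outer loop
vertex -0.124 -1.361 -2.76
vertex -1.173 -1.485 -3.876
vertex -1.006 -1.261 -2.657
endloop
endfacet
facet normal 0.134 0.179 0.975
outer loop
vertex -0.124 -1.361 -2.76
vertex -1.006 -1.261 -2.657
vertex -0.647 -2.218 -2.531
endloop
endfacet
facet normal -0.133 -0.180 -0.975
outer loop
vertex -1.173 -1.485 -3.876
vertex -0.813 -2.442 -3.749
vertex -1.784 -2.106 -3.678
endloop
endfacet
facet normal -0.717 0.696 -0.030
outer loop
vertex -1.173 -1.485 -3.876
vertex -1.784 -2.106 -3.678
vertex -1.006 -1.261 -2.657
endloop
endfacet
facet normal -0.717 0.697 -0.030
outer loop
vertex -1.006 -1.261 -2.657
vertex -1.784 -2.106 -3.678
vertex -1.618 -1.882 -2.46
endloop
endfacet
facet normal 0.133 0.178 0.975
outer loop
vertex -1.006 -1.261 -2.657
vertex -1.618 -1.882 -2.46
vertex -0.647 -2.218 -2.531
endloop
endfacet
facet normal -0.133 -0.179 -0.975
outer loop
vertex -1.784 -2.106 -3.678
vertex -0.813 -2.442 -3.749
vertex -1.665 -2.98 -3.534
endloop
endfacet
facet normal -0.982 -0.108 0.154
outer loop
vertex -1.784 -2.106 -3.678
vertex -1.665 -2.98 -3.534
vertex -1.618 -1.882 -2.46
endloop
endfacet
facet normal -0.982 -0.109 0.155
outer loop
vertex -1.618 -1.882 -2.46
vertex -1.665 -2.98 -3.534
vertex -1.498 -2.756 -2.316
endloop
endfacet
facet normal 0.133 0.179 0.975
outer loop
vertex -1.618 -1.882 -2.46
vertex -1.498 -2.756 -2.316
vertex -0.647 -2.218 -2.531
endloop
endfacet
facet normal -0.133 -0.179 -0.975
outer loop
vertex -1.665 -2.98 -3.534
vertex -0.813 -2.442 -3.749
vertex -0.904 -3.449 -3.552
endloop
endfacet
facet normal -0.508 -0.832 0.223
outer loop
vertex -1.665 -2.98 -3.534
vertex -0.904 -3.449 -3.552
vertex -1.498 -2.756 -2.316
endloop
endfacet
facet normal -0.508 -0.832 0.222
outer loop
vertex -1.498 -2.756 -2.316
vertex -0.904 -3.449 -3.552
vertex -0.738 -3.225 -2.333
endloop
endfacet
facet normal 0.133 0.180 0.975
outer loop
vertex -1.498 -2.756 -2.316
vertex -0.738 -3.225 -2.333
vertex -0.647 -2.218 -2.531
endloop
endfacet
facet normal -0.133 -0.179 -0.975
outer loop
vertex -0.904 -3.449 -3.552
vertex -0.813 -2.442 -3.749
vertex -0.075 -3.159 -3.718
endloop
endfacet
facet normal 0.350 -0.929 0.123
outer loop
vertex -0.904 -3.449 -3.552
vertex -0.075 -3.159 -3.718
vertex -0.738 -3.225 -2.333
endloop
endfacet
facet normal 0.348 -0.929 0.122
outer loop
vertex -0.738 -3.225 -2.333
vertex -0.075 -3.159 -3.718
vertex 0.092 -2.936 -2.5
endloop
endfacet
facet normal 0.134 0.180 0.975
outer loop
vertex -0.738 -3.225 -2.333
vertex 0.092 -2.936 -2.5
vertex -0.647 -2.218 -2.531
endloop
endfacet

endsolid


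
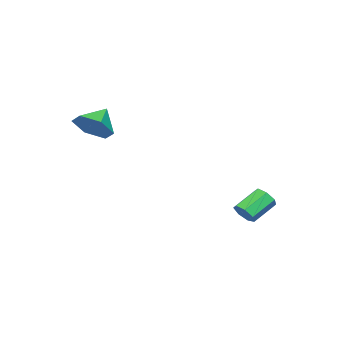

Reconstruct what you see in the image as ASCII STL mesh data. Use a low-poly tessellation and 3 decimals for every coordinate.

solid 
facet normal 0.768 -0.353 -0.534
outer loop
vertex -1.531 2.484 -3.848
vertex -1.783 2.77 -4.399
vertex -1.354 3.028 -3.953
endloop
endfacet
facet normal 0.564 -0.024 0.825
outer loop
vertex -1.531 2.484 -3.848
vertex -1.354 3.028 -3.953
vertex -2.705 3.025 -3.03
endloop
endfacet
facet normal 0.564 -0.022 0.825
outer loop
vertex -2.705 3.025 -3.03
vertex -1.354 3.028 -3.953
vertex -2.529 3.568 -3.136
endloop
endfacet
facet normal -0.768 0.353 0.534
outer loop
vertex -2.705 3.025 -3.03
vertex -2.529 3.568 -3.136
vertex -2.957 3.31 -3.581
endloop
endfacet
facet normal 0.768 -0.354 -0.534
outer loop
vertex -1.354 3.028 -3.953
vertex -1.783 2.77 -4.399
vertex -1.5 3.377 -4.394
endloop
endfacet
facet normal 0.589 0.717 0.373
outer loop
vertex -1.354 3.028 -3.953
vertex -1.5 3.377 -4.394
vertex -2.529 3.568 -3.136
endloop
endfacet
facet normal 0.589 0.716 0.373
outer loop
vertex -2.529 3.568 -3.136
vertex -1.5 3.377 -4.394
vertex -2.675 3.918 -3.577
endloop
endfacet
facet normal -0.768 0.353 0.534
outer loop
vertex -2.529 3.568 -3.136
vertex -2.675 3.918 -3.577
vertex -2.957 3.31 -3.581
endloop
endfacet
facet normal 0.768 -0.354 -0.534
outer loop
vertex -1.5 3.377 -4.394
vertex -1.783 2.77 -4.399
vertex -1.859 3.269 -4.839
endloop
endfacet
facet normal 0.171 0.917 -0.361
outer loop
vertex -1.5 3.377 -4.394
vertex -1.859 3.269 -4.839
vertex -2.675 3.918 -3.577
endloop
endfacet
facet normal 0.171 0.917 -0.361
outer loop
vertex -2.675 3.918 -3.577
vertex -1.859 3.269 -4.839
vertex -3.034 3.81 -4.021
endloop
endfacet
facet normal -0.768 0.353 0.535
outer loop
vertex -2.675 3.918 -3.577
vertex -3.034 3.81 -4.021
vertex -2.957 3.31 -3.581
endloop
endfacet
facet normal 0.768 -0.353 -0.533
outer loop
vertex -1.859 3.269 -4.839
vertex -1.783 2.77 -4.399
vertex -2.16 2.785 -4.952
endloop
endfacet
facet normal -0.376 0.426 -0.823
outer loop
vertex -1.859 3.269 -4.839
vertex -2.16 2.785 -4.952
vertex -3.034 3.81 -4.021
endloop
endfacet
facet normal -0.376 0.426 -0.823
outer loop
vertex -3.034 3.81 -4.021
vertex -2.16 2.785 -4.952
vertex -3.335 3.326 -4.134
endloop
endfacet
facet normal -0.768 0.353 0.535
outer loop
vertex -3.034 3.81 -4.021
vertex -3.335 3.326 -4.134
vertex -2.957 3.31 -3.581
endloop
endfacet
facet normal 0.768 -0.355 -0.533
outer loop
vertex -2.16 2.785 -4.952
vertex -1.783 2.77 -4.399
vertex -2.178 2.289 -4.648
endloop
endfacet
facet normal -0.640 -0.384 -0.665
outer loop
vertex -2.16 2.785 -4.952
vertex -2.178 2.289 -4.648
vertex -3.335 3.326 -4.134
endloop
endfacet
facet normal -0.640 -0.384 -0.665
outer loop
vertex -3.335 3.326 -4.134
vertex -2.178 2.289 -4.648
vertex -3.352 2.83 -3.831
endloop
endfacet
facet normal -0.768 0.353 0.535
outer loop
vertex -3.335 3.326 -4.134
vertex -3.352 2.83 -3.831
vertex -2.957 3.31 -3.581
endloop
endfacet
facet normal 0.767 -0.353 -0.535
outer loop
vertex -2.178 2.289 -4.648
vertex -1.783 2.77 -4.399
vertex -1.897 2.155 -4.157
endloop
endfacet
facet normal -0.422 -0.907 -0.006
outer loop
vertex -2.178 2.289 -4.648
vertex -1.897 2.155 -4.157
vertex -3.352 2.83 -3.831
endloop
endfacet
facet normal -0.422 -0.907 -0.007
outer loop
vertex -3.352 2.83 -3.831
vertex -1.897 2.155 -4.157
vertex -3.072 2.696 -3.339
endloop
endfacet
facet normal -0.768 0.354 0.534
outer loop
vertex -3.352 2.83 -3.831
vertex -3.072 2.696 -3.339
vertex -2.957 3.31 -3.581
endloop
endfacet
facet normal 0.768 -0.353 -0.534
outer loop
vertex -1.897 2.155 -4.157
vertex -1.783 2.77 -4.399
vertex -1.531 2.484 -3.848
endloop
endfacet
facet normal 0.115 -0.745 0.657
outer loop
vertex -1.897 2.155 -4.157
vertex -1.531 2.484 -3.848
vertex -3.072 2.696 -3.339
endloop
endfacet
facet normal 0.115 -0.745 0.657
outer loop
vertex -3.072 2.696 -3.339
vertex -1.531 2.484 -3.848
vertex -2.705 3.025 -3.03
endloop
endfacet
facet normal -0.767 0.354 0.534
outer loop
vertex -3.072 2.696 -3.339
vertex -2.705 3.025 -3.03
vertex -2.957 3.31 -3.581
endloop
endfacet
facet normal 0.787 -0.063 -0.614
outer loop
vertex 4.173 -2.408 2.69
vertex 3.553 -2.124 1.866
vertex 4.059 -1.374 2.438
endloop
endfacet
facet normal 0.067 0.243 0.968
outer loop
vertex 4.173 -2.408 2.69
vertex 4.059 -1.374 2.438
vertex 2.467 -2.036 2.714
endloop
endfacet
facet normal 0.787 -0.063 -0.614
outer loop
vertex 4.059 -1.374 2.438
vertex 3.553 -2.124 1.866
vertex 3.439 -1.09 1.614
endloop
endfacet
facet normal -0.263 0.834 0.485
outer loop
vertex 4.059 -1.374 2.438
vertex 3.439 -1.09 1.614
vertex 2.467 -2.036 2.714
endloop
endfacet
facet normal 0.786 -0.063 -0.614
outer loop
vertex 3.439 -1.09 1.614
vertex 3.553 -2.124 1.866
vertex 2.932 -1.839 1.042
endloop
endfacet
facet normal -0.767 0.626 -0.140
outer loop
vertex 3.439 -1.09 1.614
vertex 2.932 -1.839 1.042
vertex 2.467 -2.036 2.714
endloop
endfacet
facet normal 0.786 -0.063 -0.614
outer loop
vertex 2.932 -1.839 1.042
vertex 3.553 -2.124 1.866
vertex 3.046 -2.873 1.294
endloop
endfacet
facet normal -0.943 -0.173 -0.283
outer loop
vertex 2.932 -1.839 1.042
vertex 3.046 -2.873 1.294
vertex 2.467 -2.036 2.714
endloop
endfacet
facet normal 0.786 -0.063 -0.614
outer loop
vertex 3.046 -2.873 1.294
vertex 3.553 -2.124 1.866
vertex 3.667 -3.157 2.118
endloop
endfacet
facet normal -0.614 -0.764 0.200
outer loop
vertex 3.046 -2.873 1.294
vertex 3.667 -3.157 2.118
vertex 2.467 -2.036 2.714
endloop
endfacet
facet normal 0.787 -0.063 -0.614
outer loop
vertex 3.667 -3.157 2.118
vertex 3.553 -2.124 1.866
vertex 4.173 -2.408 2.69
endloop
endfacet
facet normal -0.110 -0.555 0.824
outer loop
vertex 3.667 -3.157 2.118
vertex 4.173 -2.408 2.69
vertex 2.467 -2.036 2.714
endloop
endfacet

endsolid


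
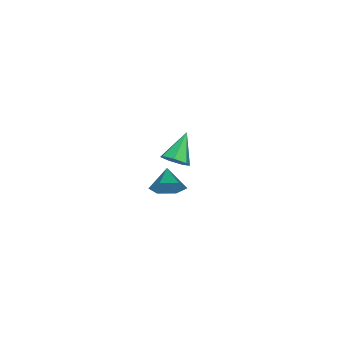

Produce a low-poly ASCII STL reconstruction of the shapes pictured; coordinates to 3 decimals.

solid 
facet normal 0.823 0.443 -0.354
outer loop
vertex 4.636 0.028 4.611
vertex 4.126 0.279 3.74
vertex 4.124 0.931 4.551
endloop
endfacet
facet normal -0.222 -0.061 0.973
outer loop
vertex 4.636 0.028 4.611
vertex 4.124 0.931 4.551
vertex 3.014 -0.319 4.22
endloop
endfacet
facet normal 0.823 0.444 -0.355
outer loop
vertex 4.124 0.931 4.551
vertex 4.126 0.279 3.74
vertex 3.613 1.182 3.68
endloop
endfacet
facet normal -0.694 0.472 0.543
outer loop
vertex 4.124 0.931 4.551
vertex 3.613 1.182 3.68
vertex 3.014 -0.319 4.22
endloop
endfacet
facet normal 0.823 0.444 -0.355
outer loop
vertex 3.613 1.182 3.68
vertex 4.126 0.279 3.74
vertex 3.615 0.53 2.87
endloop
endfacet
facet normal -0.929 0.287 -0.233
outer loop
vertex 3.613 1.182 3.68
vertex 3.615 0.53 2.87
vertex 3.014 -0.319 4.22
endloop
endfacet
facet normal 0.823 0.444 -0.355
outer loop
vertex 3.615 0.53 2.87
vertex 4.126 0.279 3.74
vertex 4.128 -0.373 2.93
endloop
endfacet
facet normal -0.692 -0.431 -0.579
outer loop
vertex 3.615 0.53 2.87
vertex 4.128 -0.373 2.93
vertex 3.014 -0.319 4.22
endloop
endfacet
facet normal 0.823 0.443 -0.355
outer loop
vertex 4.128 -0.373 2.93
vertex 4.126 0.279 3.74
vertex 4.638 -0.624 3.801
endloop
endfacet
facet normal -0.220 -0.964 -0.149
outer loop
vertex 4.128 -0.373 2.93
vertex 4.638 -0.624 3.801
vertex 3.014 -0.319 4.22
endloop
endfacet
facet normal 0.823 0.443 -0.355
outer loop
vertex 4.638 -0.624 3.801
vertex 4.126 0.279 3.74
vertex 4.636 0.028 4.611
endloop
endfacet
facet normal 0.015 -0.779 0.627
outer loop
vertex 4.638 -0.624 3.801
vertex 4.636 0.028 4.611
vertex 3.014 -0.319 4.22
endloop
endfacet
facet normal 0.841 0.039 -0.539
outer loop
vertex -2.653 -3.428 -1.794
vertex -3.067 -2.82 -2.396
vertex -2.571 -2.629 -1.609
endloop
endfacet
facet normal 0.174 -0.239 0.955
outer loop
vertex -2.653 -3.428 -1.794
vertex -2.571 -2.629 -1.609
vertex -4.833 -2.9 -1.264
endloop
endfacet
facet normal 0.841 0.037 -0.539
outer loop
vertex -2.571 -2.629 -1.609
vertex -3.067 -2.82 -2.396
vertex -2.861 -1.974 -2.016
endloop
endfacet
facet normal 0.062 0.546 0.835
outer loop
vertex -2.571 -2.629 -1.609
vertex -2.861 -1.974 -2.016
vertex -4.833 -2.9 -1.264
endloop
endfacet
facet normal 0.841 0.037 -0.539
outer loop
vertex -2.861 -1.974 -2.016
vertex -3.067 -2.82 -2.396
vertex -3.306 -1.956 -2.709
endloop
endfacet
facet normal -0.336 0.911 0.240
outer loop
vertex -2.861 -1.974 -2.016
vertex -3.306 -1.956 -2.709
vertex -4.833 -2.9 -1.264
endloop
endfacet
facet normal 0.842 0.038 -0.539
outer loop
vertex -3.306 -1.956 -2.709
vertex -3.067 -2.82 -2.396
vertex -3.571 -2.588 -3.167
endloop
endfacet
facet normal -0.720 0.579 -0.383
outer loop
vertex -3.306 -1.956 -2.709
vertex -3.571 -2.588 -3.167
vertex -4.833 -2.9 -1.264
endloop
endfacet
facet normal 0.842 0.038 -0.539
outer loop
vertex -3.571 -2.588 -3.167
vertex -3.067 -2.82 -2.396
vertex -3.456 -3.395 -3.044
endloop
endfacet
facet normal -0.801 -0.200 -0.564
outer loop
vertex -3.571 -2.588 -3.167
vertex -3.456 -3.395 -3.044
vertex -4.833 -2.9 -1.264
endloop
endfacet
facet normal 0.841 0.039 -0.539
outer loop
vertex -3.456 -3.395 -3.044
vertex -3.067 -2.82 -2.396
vertex -3.047 -3.769 -2.433
endloop
endfacet
facet normal -0.518 -0.839 -0.167
outer loop
vertex -3.456 -3.395 -3.044
vertex -3.047 -3.769 -2.433
vertex -4.833 -2.9 -1.264
endloop
endfacet
facet normal 0.841 0.039 -0.539
outer loop
vertex -3.047 -3.769 -2.433
vertex -3.067 -2.82 -2.396
vertex -2.653 -3.428 -1.794
endloop
endfacet
facet normal -0.084 -0.857 0.509
outer loop
vertex -3.047 -3.769 -2.433
vertex -2.653 -3.428 -1.794
vertex -4.833 -2.9 -1.264
endloop
endfacet

endsolid


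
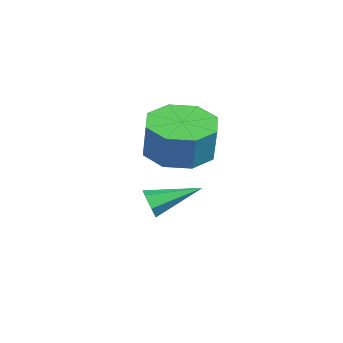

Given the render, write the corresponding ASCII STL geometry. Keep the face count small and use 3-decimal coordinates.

solid 
facet normal -0.054 -0.942 -0.332
outer loop
vertex -3.513 -0.061 -3.481
vertex -3.756 0.119 -3.952
vertex -3.199 0.077 -3.923
endloop
endfacet
facet normal 0.809 0.038 0.587
outer loop
vertex -3.513 -0.061 -3.481
vertex -3.199 0.077 -3.923
vertex -3.664 1.721 -3.388
endloop
endfacet
facet normal -0.054 -0.942 -0.332
outer loop
vertex -3.199 0.077 -3.923
vertex -3.756 0.119 -3.952
vertex -3.442 0.257 -4.394
endloop
endfacet
facet normal 0.880 0.353 -0.319
outer loop
vertex -3.199 0.077 -3.923
vertex -3.442 0.257 -4.394
vertex -3.664 1.721 -3.388
endloop
endfacet
facet normal -0.054 -0.942 -0.332
outer loop
vertex -3.442 0.257 -4.394
vertex -3.756 0.119 -3.952
vertex -3.999 0.299 -4.423
endloop
endfacet
facet normal 0.086 0.573 -0.815
outer loop
vertex -3.442 0.257 -4.394
vertex -3.999 0.299 -4.423
vertex -3.664 1.721 -3.388
endloop
endfacet
facet normal -0.055 -0.942 -0.331
outer loop
vertex -3.999 0.299 -4.423
vertex -3.756 0.119 -3.952
vertex -4.314 0.162 -3.981
endloop
endfacet
facet normal -0.778 0.479 -0.406
outer loop
vertex -3.999 0.299 -4.423
vertex -4.314 0.162 -3.981
vertex -3.664 1.721 -3.388
endloop
endfacet
facet normal -0.055 -0.942 -0.331
outer loop
vertex -4.314 0.162 -3.981
vertex -3.756 0.119 -3.952
vertex -4.071 -0.018 -3.509
endloop
endfacet
facet normal -0.850 0.164 0.500
outer loop
vertex -4.314 0.162 -3.981
vertex -4.071 -0.018 -3.509
vertex -3.664 1.721 -3.388
endloop
endfacet
facet normal -0.056 -0.942 -0.331
outer loop
vertex -4.071 -0.018 -3.509
vertex -3.756 0.119 -3.952
vertex -3.513 -0.061 -3.481
endloop
endfacet
facet normal -0.054 -0.057 0.997
outer loop
vertex -4.071 -0.018 -3.509
vertex -3.513 -0.061 -3.481
vertex -3.664 1.721 -3.388
endloop
endfacet
facet normal -0.350 0.005 -0.937
outer loop
vertex -1.307 0.033 -1.495
vertex -2.133 0.673 -1.183
vertex -1.125 0.845 -1.559
endloop
endfacet
facet normal 0.911 -0.231 -0.342
outer loop
vertex -1.307 0.033 -1.495
vertex -1.125 0.845 -1.559
vertex -0.841 0.028 -0.249
endloop
endfacet
facet normal 0.911 -0.232 -0.342
outer loop
vertex -0.841 0.028 -0.249
vertex -1.125 0.845 -1.559
vertex -0.659 0.839 -0.314
endloop
endfacet
facet normal 0.351 -0.004 0.936
outer loop
vertex -0.841 0.028 -0.249
vertex -0.659 0.839 -0.314
vertex -1.667 0.667 0.063
endloop
endfacet
facet normal -0.350 0.003 -0.937
outer loop
vertex -1.125 0.845 -1.559
vertex -2.133 0.673 -1.183
vertex -1.533 1.555 -1.404
endloop
endfacet
facet normal 0.799 0.524 -0.296
outer loop
vertex -1.125 0.845 -1.559
vertex -1.533 1.555 -1.404
vertex -0.659 0.839 -0.314
endloop
endfacet
facet normal 0.799 0.523 -0.297
outer loop
vertex -0.659 0.839 -0.314
vertex -1.533 1.555 -1.404
vertex -1.067 1.55 -0.158
endloop
endfacet
facet normal 0.351 -0.004 0.936
outer loop
vertex -0.659 0.839 -0.314
vertex -1.067 1.55 -0.158
vertex -1.667 0.667 0.063
endloop
endfacet
facet normal -0.351 0.004 -0.936
outer loop
vertex -1.533 1.555 -1.404
vertex -2.133 0.673 -1.183
vertex -2.292 1.749 -1.119
endloop
endfacet
facet normal 0.219 0.973 -0.078
outer loop
vertex -1.533 1.555 -1.404
vertex -2.292 1.749 -1.119
vertex -1.067 1.55 -0.158
endloop
endfacet
facet normal 0.219 0.973 -0.078
outer loop
vertex -1.067 1.55 -0.158
vertex -2.292 1.749 -1.119
vertex -1.826 1.744 0.127
endloop
endfacet
facet normal 0.351 -0.004 0.936
outer loop
vertex -1.067 1.55 -0.158
vertex -1.826 1.744 0.127
vertex -1.667 0.667 0.063
endloop
endfacet
facet normal -0.351 0.004 -0.936
outer loop
vertex -2.292 1.749 -1.119
vertex -2.133 0.673 -1.183
vertex -2.959 1.312 -0.871
endloop
endfacet
facet normal -0.489 0.852 0.186
outer loop
vertex -2.292 1.749 -1.119
vertex -2.959 1.312 -0.871
vertex -1.826 1.744 0.127
endloop
endfacet
facet normal -0.489 0.852 0.186
outer loop
vertex -1.826 1.744 0.127
vertex -2.959 1.312 -0.871
vertex -2.493 1.307 0.375
endloop
endfacet
facet normal 0.351 -0.004 0.936
outer loop
vertex -1.826 1.744 0.127
vertex -2.493 1.307 0.375
vertex -1.667 0.667 0.063
endloop
endfacet
facet normal -0.351 0.004 -0.936
outer loop
vertex -2.959 1.312 -0.871
vertex -2.133 0.673 -1.183
vertex -3.141 0.501 -0.806
endloop
endfacet
facet normal -0.911 0.232 0.342
outer loop
vertex -2.959 1.312 -0.871
vertex -3.141 0.501 -0.806
vertex -2.493 1.307 0.375
endloop
endfacet
facet normal -0.911 0.231 0.342
outer loop
vertex -2.493 1.307 0.375
vertex -3.141 0.501 -0.806
vertex -2.675 0.495 0.439
endloop
endfacet
facet normal 0.350 -0.005 0.937
outer loop
vertex -2.493 1.307 0.375
vertex -2.675 0.495 0.439
vertex -1.667 0.667 0.063
endloop
endfacet
facet normal -0.351 0.004 -0.936
outer loop
vertex -3.141 0.501 -0.806
vertex -2.133 0.673 -1.183
vertex -2.733 -0.21 -0.962
endloop
endfacet
facet normal -0.799 -0.523 0.296
outer loop
vertex -3.141 0.501 -0.806
vertex -2.733 -0.21 -0.962
vertex -2.675 0.495 0.439
endloop
endfacet
facet normal -0.799 -0.524 0.297
outer loop
vertex -2.675 0.495 0.439
vertex -2.733 -0.21 -0.962
vertex -2.267 -0.215 0.284
endloop
endfacet
facet normal 0.350 -0.003 0.937
outer loop
vertex -2.675 0.495 0.439
vertex -2.267 -0.215 0.284
vertex -1.667 0.667 0.063
endloop
endfacet
facet normal -0.351 0.004 -0.936
outer loop
vertex -2.733 -0.21 -0.962
vertex -2.133 0.673 -1.183
vertex -1.974 -0.404 -1.247
endloop
endfacet
facet normal -0.219 -0.973 0.078
outer loop
vertex -2.733 -0.21 -0.962
vertex -1.974 -0.404 -1.247
vertex -2.267 -0.215 0.284
endloop
endfacet
facet normal -0.219 -0.973 0.078
outer loop
vertex -2.267 -0.215 0.284
vertex -1.974 -0.404 -1.247
vertex -1.508 -0.409 -0.001
endloop
endfacet
facet normal 0.351 -0.004 0.936
outer loop
vertex -2.267 -0.215 0.284
vertex -1.508 -0.409 -0.001
vertex -1.667 0.667 0.063
endloop
endfacet
facet normal -0.351 0.004 -0.936
outer loop
vertex -1.974 -0.404 -1.247
vertex -2.133 0.673 -1.183
vertex -1.307 0.033 -1.495
endloop
endfacet
facet normal 0.489 -0.852 -0.186
outer loop
vertex -1.974 -0.404 -1.247
vertex -1.307 0.033 -1.495
vertex -1.508 -0.409 -0.001
endloop
endfacet
facet normal 0.489 -0.852 -0.186
outer loop
vertex -1.508 -0.409 -0.001
vertex -1.307 0.033 -1.495
vertex -0.841 0.028 -0.249
endloop
endfacet
facet normal 0.351 -0.004 0.936
outer loop
vertex -1.508 -0.409 -0.001
vertex -0.841 0.028 -0.249
vertex -1.667 0.667 0.063
endloop
endfacet

endsolid


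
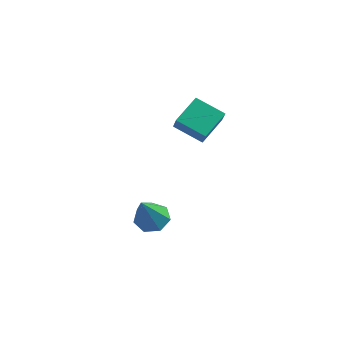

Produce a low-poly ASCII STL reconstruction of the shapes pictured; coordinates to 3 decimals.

solid 
facet normal -0.913 0.000 0.408
outer loop
vertex -3.17 2.726 1.195
vertex -2.897 3.934 1.804
vertex -3.495 3.166 0.468
endloop
endfacet
facet normal -0.198 -0.875 -0.441
outer loop
vertex -2.263 3.166 -0.084
vertex -3.17 2.726 1.195
vertex -3.495 3.166 0.468
endloop
endfacet
facet normal -0.913 0.000 0.408
outer loop
vertex -3.495 3.166 0.468
vertex -2.897 3.934 1.804
vertex -3.222 4.374 1.077
endloop
endfacet
facet normal -0.358 0.484 -0.799
outer loop
vertex -3.222 4.374 1.077
vertex -2.263 3.166 -0.084
vertex -3.495 3.166 0.468
endloop
endfacet
facet normal 0.358 -0.484 0.799
outer loop
vertex -3.17 2.726 1.195
vertex -1.665 3.934 1.252
vertex -2.897 3.934 1.804
endloop
endfacet
facet normal -0.198 -0.875 -0.441
outer loop
vertex -1.938 2.726 0.643
vertex -3.17 2.726 1.195
vertex -2.263 3.166 -0.084
endloop
endfacet
facet normal 0.358 -0.484 0.799
outer loop
vertex -1.938 2.726 0.643
vertex -1.665 3.934 1.252
vertex -3.17 2.726 1.195
endloop
endfacet
facet normal 0.198 0.875 0.441
outer loop
vertex -2.897 3.934 1.804
vertex -1.665 3.934 1.252
vertex -3.222 4.374 1.077
endloop
endfacet
facet normal -0.358 0.484 -0.799
outer loop
vertex -1.99 4.374 0.525
vertex -2.263 3.166 -0.084
vertex -3.222 4.374 1.077
endloop
endfacet
facet normal 0.198 0.875 0.441
outer loop
vertex -3.222 4.374 1.077
vertex -1.665 3.934 1.252
vertex -1.99 4.374 0.525
endloop
endfacet
facet normal 0.913 -0.000 -0.408
outer loop
vertex -1.99 4.374 0.525
vertex -1.938 2.726 0.643
vertex -2.263 3.166 -0.084
endloop
endfacet
facet normal 0.913 -0.000 -0.408
outer loop
vertex -1.665 3.934 1.252
vertex -1.938 2.726 0.643
vertex -1.99 4.374 0.525
endloop
endfacet
facet normal -0.043 0.547 -0.836
outer loop
vertex -3.115 2.111 -4.166
vertex -3.855 1.992 -4.206
vertex -3.489 2.548 -3.861
endloop
endfacet
facet normal 0.790 0.304 0.533
outer loop
vertex -3.115 2.111 -4.166
vertex -3.489 2.548 -3.861
vertex -3.765 0.868 -2.494
endloop
endfacet
facet normal -0.044 0.548 -0.836
outer loop
vertex -3.489 2.548 -3.861
vertex -3.855 1.992 -4.206
vertex -4.138 2.566 -3.815
endloop
endfacet
facet normal 0.073 0.622 0.779
outer loop
vertex -3.489 2.548 -3.861
vertex -4.138 2.566 -3.815
vertex -3.765 0.868 -2.494
endloop
endfacet
facet normal -0.044 0.548 -0.836
outer loop
vertex -4.138 2.566 -3.815
vertex -3.855 1.992 -4.206
vertex -4.574 2.151 -4.064
endloop
endfacet
facet normal -0.691 0.344 0.637
outer loop
vertex -4.138 2.566 -3.815
vertex -4.574 2.151 -4.064
vertex -3.765 0.868 -2.494
endloop
endfacet
facet normal -0.044 0.548 -0.835
outer loop
vertex -4.574 2.151 -4.064
vertex -3.855 1.992 -4.206
vertex -4.468 1.617 -4.42
endloop
endfacet
facet normal -0.922 -0.324 0.211
outer loop
vertex -4.574 2.151 -4.064
vertex -4.468 1.617 -4.42
vertex -3.765 0.868 -2.494
endloop
endfacet
facet normal -0.044 0.548 -0.835
outer loop
vertex -4.468 1.617 -4.42
vertex -3.855 1.992 -4.206
vertex -3.901 1.365 -4.615
endloop
endfacet
facet normal -0.450 -0.876 -0.176
outer loop
vertex -4.468 1.617 -4.42
vertex -3.901 1.365 -4.615
vertex -3.765 0.868 -2.494
endloop
endfacet
facet normal -0.043 0.548 -0.835
outer loop
vertex -3.901 1.365 -4.615
vertex -3.855 1.992 -4.206
vertex -3.299 1.585 -4.502
endloop
endfacet
facet normal 0.372 -0.898 -0.234
outer loop
vertex -3.901 1.365 -4.615
vertex -3.299 1.585 -4.502
vertex -3.765 0.868 -2.494
endloop
endfacet
facet normal -0.043 0.548 -0.835
outer loop
vertex -3.299 1.585 -4.502
vertex -3.855 1.992 -4.206
vertex -3.115 2.111 -4.166
endloop
endfacet
facet normal 0.924 -0.375 0.081
outer loop
vertex -3.299 1.585 -4.502
vertex -3.115 2.111 -4.166
vertex -3.765 0.868 -2.494
endloop
endfacet

endsolid


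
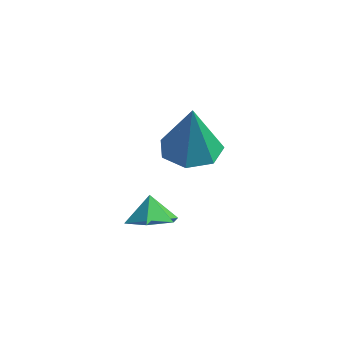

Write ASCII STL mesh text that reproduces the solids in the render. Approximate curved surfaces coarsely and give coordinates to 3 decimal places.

solid 
facet normal -0.105 0.115 -0.988
outer loop
vertex 1.838 -0.031 1.343
vertex 0.81 0.191 1.478
vertex 1.634 0.858 1.468
endloop
endfacet
facet normal 0.926 0.165 0.339
outer loop
vertex 1.838 -0.031 1.343
vertex 1.634 0.858 1.468
vertex 1.03 -0.051 3.562
endloop
endfacet
facet normal -0.105 0.114 -0.988
outer loop
vertex 1.634 0.858 1.468
vertex 0.81 0.191 1.478
vertex 0.809 1.244 1.6
endloop
endfacet
facet normal 0.435 0.773 0.461
outer loop
vertex 1.634 0.858 1.468
vertex 0.809 1.244 1.6
vertex 1.03 -0.051 3.562
endloop
endfacet
facet normal -0.104 0.114 -0.988
outer loop
vertex 0.809 1.244 1.6
vertex 0.81 0.191 1.478
vertex -0.015 0.837 1.64
endloop
endfacet
facet normal -0.351 0.763 0.543
outer loop
vertex 0.809 1.244 1.6
vertex -0.015 0.837 1.64
vertex 1.03 -0.051 3.562
endloop
endfacet
facet normal -0.104 0.114 -0.988
outer loop
vertex -0.015 0.837 1.64
vertex 0.81 0.191 1.478
vertex -0.218 -0.057 1.558
endloop
endfacet
facet normal -0.840 0.143 0.523
outer loop
vertex -0.015 0.837 1.64
vertex -0.218 -0.057 1.558
vertex 1.03 -0.051 3.562
endloop
endfacet
facet normal -0.105 0.115 -0.988
outer loop
vertex -0.218 -0.057 1.558
vertex 0.81 0.191 1.478
vertex 0.353 -0.764 1.415
endloop
endfacet
facet normal -0.665 -0.621 0.416
outer loop
vertex -0.218 -0.057 1.558
vertex 0.353 -0.764 1.415
vertex 1.03 -0.051 3.562
endloop
endfacet
facet normal -0.104 0.115 -0.988
outer loop
vertex 0.353 -0.764 1.415
vertex 0.81 0.191 1.478
vertex 1.268 -0.752 1.32
endloop
endfacet
facet normal 0.044 -0.952 0.302
outer loop
vertex 0.353 -0.764 1.415
vertex 1.268 -0.752 1.32
vertex 1.03 -0.051 3.562
endloop
endfacet
facet normal -0.105 0.115 -0.988
outer loop
vertex 1.268 -0.752 1.32
vertex 0.81 0.191 1.478
vertex 1.838 -0.031 1.343
endloop
endfacet
facet normal 0.752 -0.603 0.268
outer loop
vertex 1.268 -0.752 1.32
vertex 1.838 -0.031 1.343
vertex 1.03 -0.051 3.562
endloop
endfacet
facet normal 0.339 -0.373 -0.863
outer loop
vertex 1.222 -1.334 -1.013
vertex 0.361 -1.369 -1.336
vertex 0.87 -0.613 -1.463
endloop
endfacet
facet normal 0.465 0.621 0.631
outer loop
vertex 1.222 -1.334 -1.013
vertex 0.87 -0.613 -1.463
vertex 0.019 -0.991 -0.464
endloop
endfacet
facet normal 0.340 -0.374 -0.863
outer loop
vertex 0.87 -0.613 -1.463
vertex 0.361 -1.369 -1.336
vertex 0.009 -0.648 -1.787
endloop
endfacet
facet normal -0.133 0.959 0.250
outer loop
vertex 0.87 -0.613 -1.463
vertex 0.009 -0.648 -1.787
vertex 0.019 -0.991 -0.464
endloop
endfacet
facet normal 0.339 -0.374 -0.863
outer loop
vertex 0.009 -0.648 -1.787
vertex 0.361 -1.369 -1.336
vertex -0.499 -1.404 -1.659
endloop
endfacet
facet normal -0.808 0.569 0.154
outer loop
vertex 0.009 -0.648 -1.787
vertex -0.499 -1.404 -1.659
vertex 0.019 -0.991 -0.464
endloop
endfacet
facet normal 0.339 -0.374 -0.863
outer loop
vertex -0.499 -1.404 -1.659
vertex 0.361 -1.369 -1.336
vertex -0.147 -2.125 -1.208
endloop
endfacet
facet normal -0.885 -0.158 0.438
outer loop
vertex -0.499 -1.404 -1.659
vertex -0.147 -2.125 -1.208
vertex 0.019 -0.991 -0.464
endloop
endfacet
facet normal 0.339 -0.374 -0.863
outer loop
vertex -0.147 -2.125 -1.208
vertex 0.361 -1.369 -1.336
vertex 0.713 -2.09 -0.885
endloop
endfacet
facet normal -0.288 -0.496 0.820
outer loop
vertex -0.147 -2.125 -1.208
vertex 0.713 -2.09 -0.885
vertex 0.019 -0.991 -0.464
endloop
endfacet
facet normal 0.339 -0.374 -0.863
outer loop
vertex 0.713 -2.09 -0.885
vertex 0.361 -1.369 -1.336
vertex 1.222 -1.334 -1.013
endloop
endfacet
facet normal 0.388 -0.106 0.916
outer loop
vertex 0.713 -2.09 -0.885
vertex 1.222 -1.334 -1.013
vertex 0.019 -0.991 -0.464
endloop
endfacet

endsolid


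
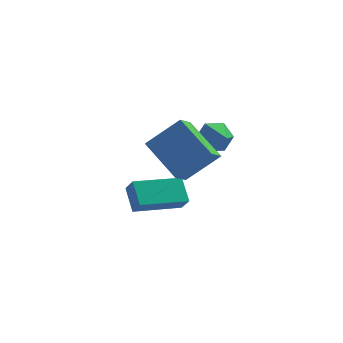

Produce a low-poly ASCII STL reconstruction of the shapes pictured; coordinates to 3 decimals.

solid 
facet normal -0.338 0.845 -0.415
outer loop
vertex 1.426 3.399 2.483
vertex 1.1 2.996 1.928
vertex 0.711 3.152 2.562
endloop
endfacet
facet normal 0.085 0.072 0.994
outer loop
vertex 1.426 3.399 2.483
vertex 0.711 3.152 2.562
vertex 1.64 1.644 2.592
endloop
endfacet
facet normal -0.338 0.845 -0.415
outer loop
vertex 0.711 3.152 2.562
vertex 1.1 2.996 1.928
vertex 0.385 2.749 2.007
endloop
endfacet
facet normal -0.646 -0.385 0.659
outer loop
vertex 0.711 3.152 2.562
vertex 0.385 2.749 2.007
vertex 1.64 1.644 2.592
endloop
endfacet
facet normal -0.338 0.844 -0.416
outer loop
vertex 0.385 2.749 2.007
vertex 1.1 2.996 1.928
vertex 0.773 2.592 1.373
endloop
endfacet
facet normal -0.603 -0.778 -0.176
outer loop
vertex 0.385 2.749 2.007
vertex 0.773 2.592 1.373
vertex 1.64 1.644 2.592
endloop
endfacet
facet normal -0.338 0.844 -0.415
outer loop
vertex 0.773 2.592 1.373
vertex 1.1 2.996 1.928
vertex 1.488 2.839 1.293
endloop
endfacet
facet normal 0.171 -0.715 -0.678
outer loop
vertex 0.773 2.592 1.373
vertex 1.488 2.839 1.293
vertex 1.64 1.644 2.592
endloop
endfacet
facet normal -0.339 0.844 -0.416
outer loop
vertex 1.488 2.839 1.293
vertex 1.1 2.996 1.928
vertex 1.814 3.243 1.848
endloop
endfacet
facet normal 0.903 -0.258 -0.343
outer loop
vertex 1.488 2.839 1.293
vertex 1.814 3.243 1.848
vertex 1.64 1.644 2.592
endloop
endfacet
facet normal -0.339 0.845 -0.414
outer loop
vertex 1.814 3.243 1.848
vertex 1.1 2.996 1.928
vertex 1.426 3.399 2.483
endloop
endfacet
facet normal 0.860 0.135 0.492
outer loop
vertex 1.814 3.243 1.848
vertex 1.426 3.399 2.483
vertex 1.64 1.644 2.592
endloop
endfacet
facet normal -0.882 -0.455 0.126
outer loop
vertex -1.591 0.922 -0.718
vertex -1.932 1.795 0.048
vertex -1.905 1.356 -1.352
endloop
endfacet
facet normal 0.282 -0.721 -0.633
outer loop
vertex -0.108 2.285 -1.608
vertex -1.591 0.922 -0.718
vertex -1.905 1.356 -1.352
endloop
endfacet
facet normal -0.881 -0.456 0.126
outer loop
vertex -1.905 1.356 -1.352
vertex -1.932 1.795 0.048
vertex -2.247 2.228 -0.586
endloop
endfacet
facet normal -0.379 0.522 -0.764
outer loop
vertex -2.247 2.228 -0.586
vertex -0.108 2.285 -1.608
vertex -1.905 1.356 -1.352
endloop
endfacet
facet normal 0.379 -0.522 0.764
outer loop
vertex -1.591 0.922 -0.718
vertex -0.135 2.724 -0.208
vertex -1.932 1.795 0.048
endloop
endfacet
facet normal 0.283 -0.721 -0.633
outer loop
vertex 0.207 1.852 -0.974
vertex -1.591 0.922 -0.718
vertex -0.108 2.285 -1.608
endloop
endfacet
facet normal 0.379 -0.522 0.764
outer loop
vertex 0.207 1.852 -0.974
vertex -0.135 2.724 -0.208
vertex -1.591 0.922 -0.718
endloop
endfacet
facet normal -0.283 0.721 0.633
outer loop
vertex -1.932 1.795 0.048
vertex -0.135 2.724 -0.208
vertex -2.247 2.228 -0.586
endloop
endfacet
facet normal -0.379 0.522 -0.764
outer loop
vertex -0.449 3.158 -0.842
vertex -0.108 2.285 -1.608
vertex -2.247 2.228 -0.586
endloop
endfacet
facet normal -0.283 0.721 0.633
outer loop
vertex -2.247 2.228 -0.586
vertex -0.135 2.724 -0.208
vertex -0.449 3.158 -0.842
endloop
endfacet
facet normal 0.881 0.455 -0.127
outer loop
vertex -0.449 3.158 -0.842
vertex 0.207 1.852 -0.974
vertex -0.108 2.285 -1.608
endloop
endfacet
facet normal 0.881 0.455 -0.125
outer loop
vertex -0.135 2.724 -0.208
vertex 0.207 1.852 -0.974
vertex -0.449 3.158 -0.842
endloop
endfacet
facet normal -0.594 0.616 0.518
outer loop
vertex -1.237 -0.623 3.451
vertex 0.014 -0.375 4.59
vertex -0.922 0.105 2.947
endloop
endfacet
facet normal -0.731 -0.145 -0.666
outer loop
vertex 0.266 -1.125 1.91
vertex -1.237 -0.623 3.451
vertex -0.922 0.105 2.947
endloop
endfacet
facet normal -0.594 0.616 0.518
outer loop
vertex -0.922 0.105 2.947
vertex 0.014 -0.375 4.59
vertex 0.329 0.353 4.086
endloop
endfacet
facet normal 0.334 0.775 -0.536
outer loop
vertex 0.329 0.353 4.086
vertex 0.266 -1.125 1.91
vertex -0.922 0.105 2.947
endloop
endfacet
facet normal -0.334 -0.775 0.536
outer loop
vertex -1.237 -0.623 3.451
vertex 1.202 -1.605 3.553
vertex 0.014 -0.375 4.59
endloop
endfacet
facet normal -0.731 -0.145 -0.666
outer loop
vertex -0.049 -1.853 2.414
vertex -1.237 -0.623 3.451
vertex 0.266 -1.125 1.91
endloop
endfacet
facet normal -0.334 -0.775 0.536
outer loop
vertex -0.049 -1.853 2.414
vertex 1.202 -1.605 3.553
vertex -1.237 -0.623 3.451
endloop
endfacet
facet normal 0.731 0.145 0.666
outer loop
vertex 0.014 -0.375 4.59
vertex 1.202 -1.605 3.553
vertex 0.329 0.353 4.086
endloop
endfacet
facet normal 0.334 0.775 -0.536
outer loop
vertex 1.517 -0.877 3.049
vertex 0.266 -1.125 1.91
vertex 0.329 0.353 4.086
endloop
endfacet
facet normal 0.731 0.145 0.666
outer loop
vertex 0.329 0.353 4.086
vertex 1.202 -1.605 3.553
vertex 1.517 -0.877 3.049
endloop
endfacet
facet normal 0.594 -0.616 -0.518
outer loop
vertex 1.517 -0.877 3.049
vertex -0.049 -1.853 2.414
vertex 0.266 -1.125 1.91
endloop
endfacet
facet normal 0.594 -0.616 -0.518
outer loop
vertex 1.202 -1.605 3.553
vertex -0.049 -1.853 2.414
vertex 1.517 -0.877 3.049
endloop
endfacet

endsolid
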